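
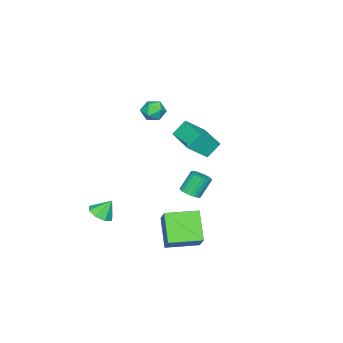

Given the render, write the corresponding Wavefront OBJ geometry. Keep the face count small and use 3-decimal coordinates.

v 0.838 0.261 -1.177
v 1.404 0.337 -0.887
v 0.767 0.675 0.266
v 0.202 0.599 -0.023
v 1.364 0.567 -0.976
v 0.727 0.905 0.177
v 1.243 0.75 -1.096
v 0.607 1.088 0.057
v 1.062 0.859 -1.229
v 0.425 1.197 -0.075
v 0.846 0.876 -1.353
v 0.209 1.214 -0.2
v 0.629 0.8 -1.45
v -0.008 1.138 -0.297
v 0.444 0.642 -1.506
v -0.193 0.98 -0.353
v 0.319 0.426 -1.512
v -0.318 0.764 -0.359
v 0.273 0.185 -1.466
v -0.364 0.523 -0.313
v 0.313 -0.045 -1.377
v -0.324 0.293 -0.224
v 0.433 -0.228 -1.257
v -0.203 0.11 -0.104
v 0.615 -0.337 -1.125
v -0.022 0.001 0.029
v 0.831 -0.354 -1
v 0.194 -0.016 0.153
v 1.048 -0.278 -0.903
v 0.411 0.06 0.25
v 1.233 -0.12 -0.847
v 0.596 0.218 0.306
v 1.358 0.096 -0.841
v 0.721 0.434 0.312
v -4.638 -1.995 0.349
v -3.595 -2.688 1.439
v -3.481 -0.327 0.305
v -2.439 -1.02 1.395
v -4.001 -2.46 -0.555
v -2.959 -3.153 0.535
v -2.845 -0.792 -0.599
v -1.802 -1.485 0.491
v -0.133 -2.188 4.132
v 0.36 -2.69 3.8
v -1.1 -2.93 3.82
v -0.607 -3.432 3.488
v -0.611 -3.345 4.261
v -0.013 -2.886 4.454
v -0.727 -2.734 3.166
v -0.129 -2.275 3.359
v -0.007 -3.028 3.203
v 0.064 -3.405 3.88
v -0.804 -2.215 3.74
v -0.733 -2.592 4.417
v 3.413 -3.894 -2.79
v 4.167 -3.74 -2.573
v 3.027 -3.386 -1.81
v 3.922 -3.288 -2.904
v 3.379 -3.19 -3.169
v 2.855 -3.505 -3.212
v 2.659 -4.048 -3.008
v 2.904 -4.501 -2.676
v 3.447 -4.598 -2.412
v 3.971 -4.283 -2.369
v 2.616 -0.292 -4.785
v 1.536 -1.2 -3.339
v 1.379 1.189 -4.78
v 0.299 0.282 -3.334
v 3.641 0.558 -3.486
v 2.561 -0.349 -2.04
v 2.404 2.04 -3.481
v 1.324 1.132 -2.035
f 2 1 5
f 2 5 3
f 3 5 6
f 3 6 4
f 5 1 7
f 5 7 6
f 6 7 8
f 6 8 4
f 7 1 9
f 7 9 8
f 8 9 10
f 8 10 4
f 9 1 11
f 9 11 10
f 10 11 12
f 10 12 4
f 11 1 13
f 11 13 12
f 12 13 14
f 12 14 4
f 13 1 15
f 13 15 14
f 14 15 16
f 14 16 4
f 15 1 17
f 15 17 16
f 16 17 18
f 16 18 4
f 17 1 19
f 17 19 18
f 18 19 20
f 18 20 4
f 19 1 21
f 19 21 20
f 20 21 22
f 20 22 4
f 21 1 23
f 21 23 22
f 22 23 24
f 22 24 4
f 23 1 25
f 23 25 24
f 24 25 26
f 24 26 4
f 25 1 27
f 25 27 26
f 26 27 28
f 26 28 4
f 27 1 29
f 27 29 28
f 28 29 30
f 28 30 4
f 29 1 31
f 29 31 30
f 30 31 32
f 30 32 4
f 31 1 33
f 31 33 32
f 32 33 34
f 32 34 4
f 33 1 2
f 33 2 34
f 34 2 3
f 34 3 4
f 36 38 35
f 39 36 35
f 35 38 37
f 37 39 35
f 36 42 38
f 40 36 39
f 40 42 36
f 38 42 37
f 41 39 37
f 37 42 41
f 41 40 39
f 42 40 41
f 43 54 48
f 43 48 44
f 43 44 50
f 43 50 53
f 43 53 54
f 44 48 52
f 48 54 47
f 54 53 45
f 53 50 49
f 50 44 51
f 46 52 47
f 46 47 45
f 46 45 49
f 46 49 51
f 46 51 52
f 47 52 48
f 45 47 54
f 49 45 53
f 51 49 50
f 52 51 44
f 56 55 58
f 56 58 57
f 58 55 59
f 58 59 57
f 59 55 60
f 59 60 57
f 60 55 61
f 60 61 57
f 61 55 62
f 61 62 57
f 62 55 63
f 62 63 57
f 63 55 64
f 63 64 57
f 64 55 56
f 64 56 57
f 66 68 65
f 69 66 65
f 65 68 67
f 67 69 65
f 66 72 68
f 70 66 69
f 70 72 66
f 68 72 67
f 71 69 67
f 67 72 71
f 71 70 69
f 72 70 71



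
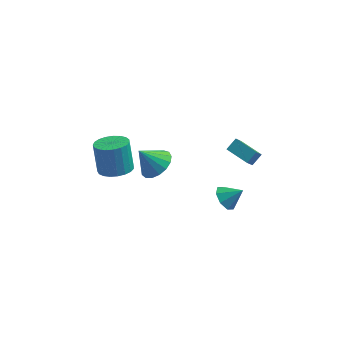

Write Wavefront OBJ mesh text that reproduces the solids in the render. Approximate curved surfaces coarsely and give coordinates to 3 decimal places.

v -1.712 1.967 -4.432
v -0.897 1.702 -3.843
v -2.648 1.853 -3.188
v -0.912 2.198 -3.809
v -1.111 2.642 -3.918
v -1.447 2.93 -4.144
v -1.844 2.998 -4.437
v -2.211 2.83 -4.728
v -2.464 2.464 -4.951
v -2.544 1.984 -5.056
v -2.434 1.5 -5.017
v -2.159 1.123 -4.844
v -1.781 0.939 -4.577
v -1.388 0.991 -4.277
v -1.069 1.266 -4.012
v 2.244 0.504 -0.83
v 2.665 1.013 -0.361
v 2.454 1.35 -1.938
v 2.876 1.859 -1.469
v 3.404 -0.179 -1.131
v 3.826 0.33 -0.662
v 3.615 0.667 -2.239
v 4.036 1.176 -1.77
v 2.454 -1.497 -3.026
v 2.924 -1.872 -3.538
v 3.346 -1.403 -2.274
v 2.928 -1.272 -3.616
v 2.654 -0.804 -3.349
v 2.263 -0.742 -2.892
v 1.983 -1.122 -2.514
v 1.98 -1.721 -2.435
v 2.254 -2.189 -2.702
v 2.645 -2.252 -3.159
v -3.582 -0.019 -2.981
v -2.91 0.682 -3.112
v -3.225 1.299 -1.429
v -3.898 0.599 -1.299
v -3.25 0.865 -3.243
v -3.565 1.482 -1.56
v -3.647 0.896 -3.329
v -3.962 1.513 -1.646
v -4.033 0.768 -3.354
v -4.348 1.385 -1.671
v -4.341 0.504 -3.315
v -4.657 1.121 -1.632
v -4.518 0.15 -3.219
v -4.834 0.767 -1.536
v -4.533 -0.233 -3.081
v -4.849 0.384 -1.398
v -4.384 -0.579 -2.926
v -4.699 0.038 -1.243
v -4.096 -0.829 -2.781
v -4.411 -0.211 -1.098
v -3.719 -0.938 -2.67
v -4.035 -0.321 -0.987
v -3.319 -0.888 -2.613
v -3.634 -0.271 -0.93
v -2.964 -0.688 -2.62
v -3.279 -0.071 -0.937
v -2.716 -0.372 -2.69
v -3.031 0.245 -1.007
v -2.618 0.005 -2.809
v -2.933 0.622 -1.126
v -2.686 0.378 -2.959
v -3.002 0.995 -1.276
f 2 1 4
f 2 4 3
f 4 1 5
f 4 5 3
f 5 1 6
f 5 6 3
f 6 1 7
f 6 7 3
f 7 1 8
f 7 8 3
f 8 1 9
f 8 9 3
f 9 1 10
f 9 10 3
f 10 1 11
f 10 11 3
f 11 1 12
f 11 12 3
f 12 1 13
f 12 13 3
f 13 1 14
f 13 14 3
f 14 1 15
f 14 15 3
f 15 1 2
f 15 2 3
f 17 19 16
f 20 17 16
f 16 19 18
f 18 20 16
f 17 23 19
f 21 17 20
f 21 23 17
f 19 23 18
f 22 20 18
f 18 23 22
f 22 21 20
f 23 21 22
f 25 24 27
f 25 27 26
f 27 24 28
f 27 28 26
f 28 24 29
f 28 29 26
f 29 24 30
f 29 30 26
f 30 24 31
f 30 31 26
f 31 24 32
f 31 32 26
f 32 24 33
f 32 33 26
f 33 24 25
f 33 25 26
f 35 34 38
f 35 38 36
f 36 38 39
f 36 39 37
f 38 34 40
f 38 40 39
f 39 40 41
f 39 41 37
f 40 34 42
f 40 42 41
f 41 42 43
f 41 43 37
f 42 34 44
f 42 44 43
f 43 44 45
f 43 45 37
f 44 34 46
f 44 46 45
f 45 46 47
f 45 47 37
f 46 34 48
f 46 48 47
f 47 48 49
f 47 49 37
f 48 34 50
f 48 50 49
f 49 50 51
f 49 51 37
f 50 34 52
f 50 52 51
f 51 52 53
f 51 53 37
f 52 34 54
f 52 54 53
f 53 54 55
f 53 55 37
f 54 34 56
f 54 56 55
f 55 56 57
f 55 57 37
f 56 34 58
f 56 58 57
f 57 58 59
f 57 59 37
f 58 34 60
f 58 60 59
f 59 60 61
f 59 61 37
f 60 34 62
f 60 62 61
f 61 62 63
f 61 63 37
f 62 34 64
f 62 64 63
f 63 64 65
f 63 65 37
f 64 34 35
f 64 35 65
f 65 35 36
f 65 36 37



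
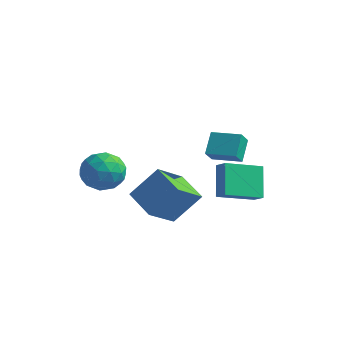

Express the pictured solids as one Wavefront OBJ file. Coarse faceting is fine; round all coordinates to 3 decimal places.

v -4.326 0.013 0.45
v -3.885 0.732 1.288
v -2.555 -0.632 0.072
v -2.114 0.087 0.91
v -2.785 -0.843 1.218
v -3.88 -0.445 1.452
v -2.56 0.545 -0.092
v -3.655 0.943 0.142
v -2.794 1.061 0.952
v -2.933 0.202 1.762
v -3.507 -0.102 -0.402
v -3.646 -0.961 0.408
v -4.261 0.429 0.902
v -2.179 -0.329 0.458
v -2.573 -0.876 0.639
v -2.315 -0.453 1.131
v -4.258 -0.263 0.999
v -3.999 0.16 1.491
v -3.353 -0.766 1.45
v -2.441 -0.06 -0.131
v -2.182 0.363 0.361
v -4.125 0.553 0.229
v -3.867 0.976 0.721
v -3.087 0.866 -0.09
v -3.361 1.045 1.197
v -2.32 0.666 0.975
v -2.582 0.935 0.386
v -3.225 1.169 0.524
v -3.443 0.54 1.673
v -2.402 0.161 1.451
v -2.796 -0.386 1.633
v -3.44 -0.151 1.77
v -2.801 0.734 1.476
v -4.038 -0.061 -0.091
v -2.997 -0.44 -0.313
v -3 0.251 -0.41
v -3.644 0.486 -0.273
v -4.12 -0.566 0.385
v -3.079 -0.945 0.163
v -3.215 -1.069 0.836
v -3.858 -0.835 0.974
v -3.639 -0.634 -0.116
v -0.02 -0.454 -0.895
v -1.618 0.057 -0.3
v 0.09 1.198 -2.017
v -1.508 1.709 -1.422
v 0.868 0.531 0.642
v -0.73 1.042 1.237
v 0.978 2.183 -0.48
v -0.62 2.694 0.115
v 0.841 3.393 1.063
v 1.523 3.186 1.508
v 1.758 5.111 0.456
v 2.44 4.905 0.902
v 1.54 2.495 -0.422
v 2.222 2.289 0.024
v 2.457 4.214 -1.028
v 3.139 4.007 -0.583
v 1.891 1.707 2.466
v 2.042 1.022 3.136
v 1.556 2.554 3.407
v 1.707 1.869 4.077
v 3.293 2.131 2.583
v 3.444 1.446 3.253
v 2.958 2.978 3.524
v 3.109 2.293 4.194
f 1 38 17
f 38 12 41
f 17 41 6
f 38 41 17
f 1 17 13
f 17 6 18
f 13 18 2
f 17 18 13
f 1 13 22
f 13 2 23
f 22 23 8
f 13 23 22
f 1 22 34
f 22 8 37
f 34 37 11
f 22 37 34
f 1 34 38
f 34 11 42
f 38 42 12
f 34 42 38
f 2 18 29
f 18 6 32
f 29 32 10
f 18 32 29
f 6 41 19
f 41 12 40
f 19 40 5
f 41 40 19
f 12 42 39
f 42 11 35
f 39 35 3
f 42 35 39
f 11 37 36
f 37 8 24
f 36 24 7
f 37 24 36
f 8 23 28
f 23 2 25
f 28 25 9
f 23 25 28
f 4 30 16
f 30 10 31
f 16 31 5
f 30 31 16
f 4 16 14
f 16 5 15
f 14 15 3
f 16 15 14
f 4 14 21
f 14 3 20
f 21 20 7
f 14 20 21
f 4 21 26
f 21 7 27
f 26 27 9
f 21 27 26
f 4 26 30
f 26 9 33
f 30 33 10
f 26 33 30
f 5 31 19
f 31 10 32
f 19 32 6
f 31 32 19
f 3 15 39
f 15 5 40
f 39 40 12
f 15 40 39
f 7 20 36
f 20 3 35
f 36 35 11
f 20 35 36
f 9 27 28
f 27 7 24
f 28 24 8
f 27 24 28
f 10 33 29
f 33 9 25
f 29 25 2
f 33 25 29
f 44 46 43
f 47 44 43
f 43 46 45
f 45 47 43
f 44 50 46
f 48 44 47
f 48 50 44
f 46 50 45
f 49 47 45
f 45 50 49
f 49 48 47
f 50 48 49
f 52 54 51
f 55 52 51
f 51 54 53
f 53 55 51
f 52 58 54
f 56 52 55
f 56 58 52
f 54 58 53
f 57 55 53
f 53 58 57
f 57 56 55
f 58 56 57
f 60 62 59
f 63 60 59
f 59 62 61
f 61 63 59
f 60 66 62
f 64 60 63
f 64 66 60
f 62 66 61
f 65 63 61
f 61 66 65
f 65 64 63
f 66 64 65



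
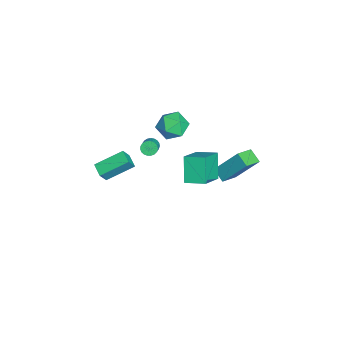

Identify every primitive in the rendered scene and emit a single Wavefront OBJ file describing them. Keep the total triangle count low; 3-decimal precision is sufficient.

v -1.892 -4.277 -1.96
v -1.484 -4.626 -1.104
v -2.332 -2.6 -1.068
v -1.924 -2.948 -0.212
v -1.076 -3.932 -2.208
v -0.668 -4.28 -1.352
v -1.516 -2.254 -1.316
v -1.108 -2.603 -0.46
v -1.604 -1.3 0.648
v -1.31 -1.178 0.249
v -0.422 -1.277 0.874
v -0.716 -1.4 1.272
v -1.349 -0.988 0.335
v -0.461 -1.087 0.959
v -1.432 -0.852 0.475
v -0.544 -0.952 1.099
v -1.545 -0.794 0.645
v -0.657 -0.893 1.269
v -1.668 -0.823 0.815
v -0.78 -0.922 1.439
v -1.78 -0.935 0.956
v -0.892 -1.034 1.581
v -1.862 -1.109 1.044
v -0.974 -1.209 1.669
v -1.898 -1.317 1.064
v -1.01 -1.417 1.688
v -1.884 -1.522 1.011
v -0.996 -1.622 1.636
v -1.822 -1.689 0.896
v -0.934 -1.788 1.52
v -1.722 -1.788 0.738
v -0.834 -1.888 1.362
v -1.601 -1.803 0.564
v -0.713 -1.903 1.188
v -1.481 -1.731 0.405
v -0.593 -1.831 1.029
v -1.382 -1.585 0.287
v -0.494 -1.684 0.912
v -1.322 -1.389 0.232
v -0.434 -1.489 0.857
v 0.87 1.305 2.544
v 2.409 0.582 3.688
v 1.218 2.493 2.827
v 2.757 1.77 3.971
v 1.903 1.33 1.169
v 3.442 0.607 2.313
v 2.251 2.518 1.452
v 3.79 1.795 2.596
v -0.783 3.115 -0.4
v -0.555 4.447 1.336
v -0.086 3.602 -0.866
v 0.142 4.935 0.87
v 0.098 2.325 0.09
v 0.326 3.658 1.826
v 0.795 2.813 -0.376
v 1.023 4.145 1.36
v -1.623 0.44 1.684
v -0.818 0.491 2.358
v -2.442 -0.611 2.742
v -1.637 -0.56 3.416
v -2.246 0.282 3.26
v -1.74 0.932 2.606
v -1.52 -1.052 2.494
v -1.014 -0.402 1.84
v -0.754 -0.431 2.859
v -1.203 0.394 3.332
v -2.057 -0.514 1.768
v -2.506 0.311 2.241
f 2 4 1
f 5 2 1
f 1 4 3
f 3 5 1
f 2 8 4
f 6 2 5
f 6 8 2
f 4 8 3
f 7 5 3
f 3 8 7
f 7 6 5
f 8 6 7
f 10 9 13
f 10 13 11
f 11 13 14
f 11 14 12
f 13 9 15
f 13 15 14
f 14 15 16
f 14 16 12
f 15 9 17
f 15 17 16
f 16 17 18
f 16 18 12
f 17 9 19
f 17 19 18
f 18 19 20
f 18 20 12
f 19 9 21
f 19 21 20
f 20 21 22
f 20 22 12
f 21 9 23
f 21 23 22
f 22 23 24
f 22 24 12
f 23 9 25
f 23 25 24
f 24 25 26
f 24 26 12
f 25 9 27
f 25 27 26
f 26 27 28
f 26 28 12
f 27 9 29
f 27 29 28
f 28 29 30
f 28 30 12
f 29 9 31
f 29 31 30
f 30 31 32
f 30 32 12
f 31 9 33
f 31 33 32
f 32 33 34
f 32 34 12
f 33 9 35
f 33 35 34
f 34 35 36
f 34 36 12
f 35 9 37
f 35 37 36
f 36 37 38
f 36 38 12
f 37 9 39
f 37 39 38
f 38 39 40
f 38 40 12
f 39 9 10
f 39 10 40
f 40 10 11
f 40 11 12
f 42 44 41
f 45 42 41
f 41 44 43
f 43 45 41
f 42 48 44
f 46 42 45
f 46 48 42
f 44 48 43
f 47 45 43
f 43 48 47
f 47 46 45
f 48 46 47
f 50 52 49
f 53 50 49
f 49 52 51
f 51 53 49
f 50 56 52
f 54 50 53
f 54 56 50
f 52 56 51
f 55 53 51
f 51 56 55
f 55 54 53
f 56 54 55
f 57 68 62
f 57 62 58
f 57 58 64
f 57 64 67
f 57 67 68
f 58 62 66
f 62 68 61
f 68 67 59
f 67 64 63
f 64 58 65
f 60 66 61
f 60 61 59
f 60 59 63
f 60 63 65
f 60 65 66
f 61 66 62
f 59 61 68
f 63 59 67
f 65 63 64
f 66 65 58



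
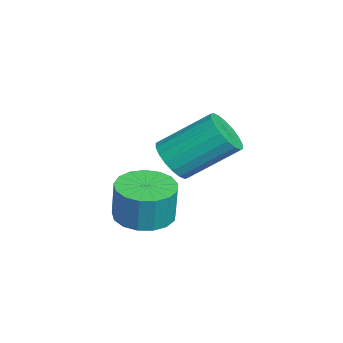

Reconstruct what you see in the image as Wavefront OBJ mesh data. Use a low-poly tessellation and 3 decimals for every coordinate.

v 1.9 0.135 -2.515
v 2.695 0.825 -2.633
v 2.856 0.896 -1.144
v 2.06 0.205 -1.025
v 2.283 1.119 -2.603
v 2.443 1.19 -1.113
v 1.782 1.188 -2.552
v 1.943 1.258 -1.062
v 1.309 1.015 -2.493
v 1.47 1.085 -1.003
v 0.971 0.64 -2.438
v 1.132 0.711 -0.949
v 0.846 0.15 -2.402
v 1.007 0.22 -0.912
v 0.962 -0.344 -2.391
v 1.123 -0.273 -0.901
v 1.293 -0.728 -2.409
v 1.454 -0.658 -0.919
v 1.763 -0.914 -2.451
v 1.924 -0.844 -0.961
v 2.264 -0.86 -2.507
v 2.425 -0.79 -1.018
v 2.682 -0.579 -2.566
v 2.843 -0.508 -1.076
v 2.92 -0.133 -2.612
v 3.081 -0.063 -1.123
v 2.925 0.373 -2.637
v 3.086 0.444 -1.147
v 3.154 0.974 0.785
v 3.964 1.149 0.518
v 4.015 2.881 1.808
v 3.206 2.706 2.075
v 3.745 1.345 0.264
v 3.797 3.076 1.555
v 3.41 1.467 0.114
v 3.461 3.198 1.405
v 3.024 1.491 0.097
v 3.075 3.222 1.388
v 2.664 1.413 0.216
v 2.715 3.144 1.506
v 2.401 1.248 0.447
v 2.452 2.98 1.738
v 2.287 1.029 0.746
v 2.338 2.76 2.036
v 2.345 0.799 1.052
v 2.396 2.531 2.342
v 2.563 0.604 1.305
v 2.615 2.335 2.596
v 2.899 0.482 1.455
v 2.95 2.213 2.746
v 3.285 0.458 1.472
v 3.336 2.189 2.763
v 3.645 0.536 1.354
v 3.696 2.267 2.644
v 3.908 0.7 1.122
v 3.959 2.432 2.413
v 4.022 0.92 0.824
v 4.073 2.651 2.114
f 2 1 5
f 2 5 3
f 3 5 6
f 3 6 4
f 5 1 7
f 5 7 6
f 6 7 8
f 6 8 4
f 7 1 9
f 7 9 8
f 8 9 10
f 8 10 4
f 9 1 11
f 9 11 10
f 10 11 12
f 10 12 4
f 11 1 13
f 11 13 12
f 12 13 14
f 12 14 4
f 13 1 15
f 13 15 14
f 14 15 16
f 14 16 4
f 15 1 17
f 15 17 16
f 16 17 18
f 16 18 4
f 17 1 19
f 17 19 18
f 18 19 20
f 18 20 4
f 19 1 21
f 19 21 20
f 20 21 22
f 20 22 4
f 21 1 23
f 21 23 22
f 22 23 24
f 22 24 4
f 23 1 25
f 23 25 24
f 24 25 26
f 24 26 4
f 25 1 27
f 25 27 26
f 26 27 28
f 26 28 4
f 27 1 2
f 27 2 28
f 28 2 3
f 28 3 4
f 30 29 33
f 30 33 31
f 31 33 34
f 31 34 32
f 33 29 35
f 33 35 34
f 34 35 36
f 34 36 32
f 35 29 37
f 35 37 36
f 36 37 38
f 36 38 32
f 37 29 39
f 37 39 38
f 38 39 40
f 38 40 32
f 39 29 41
f 39 41 40
f 40 41 42
f 40 42 32
f 41 29 43
f 41 43 42
f 42 43 44
f 42 44 32
f 43 29 45
f 43 45 44
f 44 45 46
f 44 46 32
f 45 29 47
f 45 47 46
f 46 47 48
f 46 48 32
f 47 29 49
f 47 49 48
f 48 49 50
f 48 50 32
f 49 29 51
f 49 51 50
f 50 51 52
f 50 52 32
f 51 29 53
f 51 53 52
f 52 53 54
f 52 54 32
f 53 29 55
f 53 55 54
f 54 55 56
f 54 56 32
f 55 29 57
f 55 57 56
f 56 57 58
f 56 58 32
f 57 29 30
f 57 30 58
f 58 30 31
f 58 31 32



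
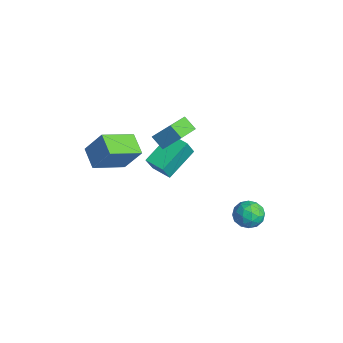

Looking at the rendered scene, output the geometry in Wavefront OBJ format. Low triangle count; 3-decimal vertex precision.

v -0.535 -4.966 0.64
v 0.147 -4.215 2.126
v -0.873 -3.022 -0.188
v -0.19 -2.271 1.299
v 0.75 -4.989 0.061
v 1.433 -4.238 1.548
v 0.413 -3.045 -0.766
v 1.095 -2.294 0.72
v 4.182 3.609 -3.943
v 4.637 2.937 -4.429
v 3.283 2.543 -3.311
v 3.738 1.871 -3.797
v 4.18 2.332 -3.099
v 4.736 2.991 -3.489
v 3.184 2.489 -4.251
v 3.74 3.148 -4.641
v 4.021 2.245 -4.619
v 4.637 2.148 -3.907
v 3.283 3.332 -3.833
v 3.899 3.235 -3.121
v 4.488 3.367 -4.242
v 3.432 2.113 -3.498
v 3.692 2.384 -3.088
v 3.959 1.989 -3.374
v 4.546 3.399 -3.689
v 4.814 3.003 -3.975
v 4.546 2.648 -3.193
v 3.106 2.477 -3.765
v 3.374 2.081 -4.051
v 3.961 3.491 -4.366
v 4.228 3.096 -4.652
v 3.374 2.832 -4.547
v 4.394 2.565 -4.639
v 3.866 1.938 -4.267
v 3.54 2.301 -4.534
v 3.866 2.689 -4.764
v 4.756 2.508 -4.22
v 4.228 1.881 -3.849
v 4.487 2.152 -3.438
v 4.814 2.539 -3.668
v 4.393 2.101 -4.332
v 3.692 3.599 -3.891
v 3.164 2.972 -3.52
v 3.106 2.941 -4.072
v 3.433 3.328 -4.302
v 4.054 3.542 -3.473
v 3.526 2.915 -3.101
v 4.054 2.791 -2.976
v 4.38 3.179 -3.206
v 3.527 3.379 -3.408
v 1.129 -1.707 -0.712
v 0.38 -0.003 0.366
v 2.22 -1.151 -0.832
v 1.471 0.553 0.245
v 1.549 -2.273 0.475
v 0.8 -0.569 1.552
v 2.64 -1.717 0.354
v 1.891 -0.013 1.432
v 2.447 -2.252 3.123
v 3.011 -1.435 4.221
v 1.456 -1.034 2.725
v 2.02 -0.217 3.822
v 3.12 -1.903 2.518
v 3.684 -1.086 3.615
v 2.129 -0.685 2.119
v 2.693 0.132 3.217
f 2 4 1
f 5 2 1
f 1 4 3
f 3 5 1
f 2 8 4
f 6 2 5
f 6 8 2
f 4 8 3
f 7 5 3
f 3 8 7
f 7 6 5
f 8 6 7
f 9 46 25
f 46 20 49
f 25 49 14
f 46 49 25
f 9 25 21
f 25 14 26
f 21 26 10
f 25 26 21
f 9 21 30
f 21 10 31
f 30 31 16
f 21 31 30
f 9 30 42
f 30 16 45
f 42 45 19
f 30 45 42
f 9 42 46
f 42 19 50
f 46 50 20
f 42 50 46
f 10 26 37
f 26 14 40
f 37 40 18
f 26 40 37
f 14 49 27
f 49 20 48
f 27 48 13
f 49 48 27
f 20 50 47
f 50 19 43
f 47 43 11
f 50 43 47
f 19 45 44
f 45 16 32
f 44 32 15
f 45 32 44
f 16 31 36
f 31 10 33
f 36 33 17
f 31 33 36
f 12 38 24
f 38 18 39
f 24 39 13
f 38 39 24
f 12 24 22
f 24 13 23
f 22 23 11
f 24 23 22
f 12 22 29
f 22 11 28
f 29 28 15
f 22 28 29
f 12 29 34
f 29 15 35
f 34 35 17
f 29 35 34
f 12 34 38
f 34 17 41
f 38 41 18
f 34 41 38
f 13 39 27
f 39 18 40
f 27 40 14
f 39 40 27
f 11 23 47
f 23 13 48
f 47 48 20
f 23 48 47
f 15 28 44
f 28 11 43
f 44 43 19
f 28 43 44
f 17 35 36
f 35 15 32
f 36 32 16
f 35 32 36
f 18 41 37
f 41 17 33
f 37 33 10
f 41 33 37
f 52 54 51
f 55 52 51
f 51 54 53
f 53 55 51
f 52 58 54
f 56 52 55
f 56 58 52
f 54 58 53
f 57 55 53
f 53 58 57
f 57 56 55
f 58 56 57
f 60 62 59
f 63 60 59
f 59 62 61
f 61 63 59
f 60 66 62
f 64 60 63
f 64 66 60
f 62 66 61
f 65 63 61
f 61 66 65
f 65 64 63
f 66 64 65



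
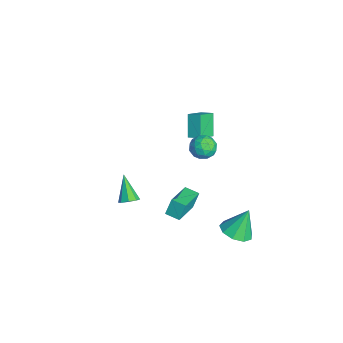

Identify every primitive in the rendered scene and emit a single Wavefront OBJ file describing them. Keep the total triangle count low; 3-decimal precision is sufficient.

v 2.656 -1.258 -1.403
v 2.438 -0.849 -0.362
v 0.974 -0.139 -2.195
v 0.756 0.27 -1.153
v 3.204 -0.55 -1.567
v 2.986 -0.141 -0.525
v 1.522 0.569 -2.358
v 1.304 0.978 -1.317
v 2.026 3.026 -4.727
v 2.682 3.797 -5.004
v 1.814 3.814 -3.033
v 2.008 3.976 -5.172
v 1.341 3.711 -5.132
v 0.996 3.125 -4.902
v 1.132 2.492 -4.59
v 1.687 2.109 -4.342
v 2.401 2.155 -4.274
v 2.939 2.608 -4.418
v 3.05 3.257 -4.706
v -4.834 2.332 0.188
v -4.032 1.376 0.967
v -4.344 2.977 0.476
v -3.542 2.022 1.254
v -3.838 2.138 -1.074
v -3.036 1.183 -0.296
v -3.348 2.784 -0.787
v -2.546 1.828 -0.008
v 1.59 1.776 3.646
v 2.273 1.616 4.111
v 1.527 0.464 3.289
v 2.21 0.304 3.754
v 1.485 0.507 4.128
v 1.523 1.318 4.349
v 2.277 0.762 3.051
v 2.315 1.573 3.272
v 2.697 0.99 3.743
v 2.208 0.832 4.409
v 1.592 1.248 2.991
v 1.103 1.09 3.657
v 1.937 1.811 3.91
v 1.863 0.269 3.49
v 1.437 0.388 3.71
v 1.838 0.294 3.983
v 1.496 1.636 4.05
v 1.898 1.542 4.323
v 1.434 0.89 4.333
v 1.902 0.538 3.077
v 2.304 0.444 3.35
v 1.962 1.786 3.417
v 2.363 1.692 3.69
v 2.366 1.19 3.067
v 2.588 1.349 3.967
v 2.551 0.578 3.757
v 2.59 0.847 3.344
v 2.613 1.324 3.474
v 2.3 1.257 4.358
v 2.263 0.486 4.148
v 1.837 0.605 4.368
v 1.86 1.081 4.498
v 2.55 0.889 4.142
v 1.537 1.594 3.252
v 1.5 0.823 3.042
v 1.94 0.999 2.902
v 1.963 1.475 3.032
v 1.249 1.502 3.643
v 1.212 0.731 3.433
v 1.187 0.756 3.926
v 1.21 1.233 4.056
v 1.25 1.191 3.258
v 3.529 -3.439 1.21
v 3.969 -3.534 1.623
v 2.331 -3.521 2.47
v 3.874 -3.08 1.562
v 3.578 -2.837 1.296
v 3.253 -2.947 0.979
v 3.089 -3.345 0.798
v 3.184 -3.798 0.859
v 3.48 -4.041 1.125
v 3.805 -3.932 1.441
f 2 4 1
f 5 2 1
f 1 4 3
f 3 5 1
f 2 8 4
f 6 2 5
f 6 8 2
f 4 8 3
f 7 5 3
f 3 8 7
f 7 6 5
f 8 6 7
f 10 9 12
f 10 12 11
f 12 9 13
f 12 13 11
f 13 9 14
f 13 14 11
f 14 9 15
f 14 15 11
f 15 9 16
f 15 16 11
f 16 9 17
f 16 17 11
f 17 9 18
f 17 18 11
f 18 9 19
f 18 19 11
f 19 9 10
f 19 10 11
f 21 23 20
f 24 21 20
f 20 23 22
f 22 24 20
f 21 27 23
f 25 21 24
f 25 27 21
f 23 27 22
f 26 24 22
f 22 27 26
f 26 25 24
f 27 25 26
f 28 65 44
f 65 39 68
f 44 68 33
f 65 68 44
f 28 44 40
f 44 33 45
f 40 45 29
f 44 45 40
f 28 40 49
f 40 29 50
f 49 50 35
f 40 50 49
f 28 49 61
f 49 35 64
f 61 64 38
f 49 64 61
f 28 61 65
f 61 38 69
f 65 69 39
f 61 69 65
f 29 45 56
f 45 33 59
f 56 59 37
f 45 59 56
f 33 68 46
f 68 39 67
f 46 67 32
f 68 67 46
f 39 69 66
f 69 38 62
f 66 62 30
f 69 62 66
f 38 64 63
f 64 35 51
f 63 51 34
f 64 51 63
f 35 50 55
f 50 29 52
f 55 52 36
f 50 52 55
f 31 57 43
f 57 37 58
f 43 58 32
f 57 58 43
f 31 43 41
f 43 32 42
f 41 42 30
f 43 42 41
f 31 41 48
f 41 30 47
f 48 47 34
f 41 47 48
f 31 48 53
f 48 34 54
f 53 54 36
f 48 54 53
f 31 53 57
f 53 36 60
f 57 60 37
f 53 60 57
f 32 58 46
f 58 37 59
f 46 59 33
f 58 59 46
f 30 42 66
f 42 32 67
f 66 67 39
f 42 67 66
f 34 47 63
f 47 30 62
f 63 62 38
f 47 62 63
f 36 54 55
f 54 34 51
f 55 51 35
f 54 51 55
f 37 60 56
f 60 36 52
f 56 52 29
f 60 52 56
f 71 70 73
f 71 73 72
f 73 70 74
f 73 74 72
f 74 70 75
f 74 75 72
f 75 70 76
f 75 76 72
f 76 70 77
f 76 77 72
f 77 70 78
f 77 78 72
f 78 70 79
f 78 79 72
f 79 70 71
f 79 71 72



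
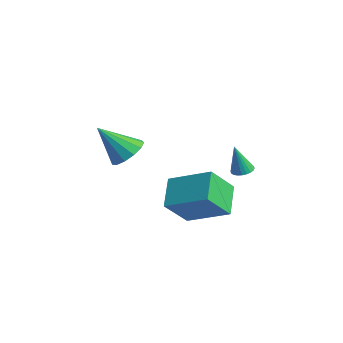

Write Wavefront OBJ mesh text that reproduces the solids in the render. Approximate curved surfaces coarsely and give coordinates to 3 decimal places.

v 3.896 1.158 1.669
v 4.189 1.557 1.792
v 3.784 0.802 3.091
v 4.008 1.639 1.799
v 3.81 1.647 1.785
v 3.625 1.581 1.754
v 3.481 1.451 1.71
v 3.4 1.276 1.659
v 3.395 1.083 1.611
v 3.466 0.902 1.571
v 3.603 0.759 1.546
v 3.785 0.678 1.54
v 3.983 0.669 1.553
v 4.168 0.735 1.585
v 4.312 0.865 1.629
v 4.392 1.04 1.679
v 4.397 1.233 1.728
v 4.326 1.415 1.767
v 2.856 -2.011 -0.086
v 1.791 -1.17 0.799
v 2.725 -0.806 -1.389
v 1.659 0.035 -0.505
v 4.461 -0.895 0.785
v 3.395 -0.054 1.669
v 4.329 0.31 -0.519
v 3.264 1.151 0.366
v -1.826 -1.057 0.703
v -1.081 -1.629 0.669
v -2.594 -2.143 2.197
v -0.959 -1.244 1.012
v -1.112 -0.8 1.257
v -1.491 -0.437 1.326
v -1.978 -0.271 1.197
v -2.416 -0.354 0.912
v -2.667 -0.661 0.56
v -2.651 -1.092 0.254
v -2.374 -1.513 0.09
v -1.922 -1.788 0.121
v -1.441 -1.832 0.337
f 2 1 4
f 2 4 3
f 4 1 5
f 4 5 3
f 5 1 6
f 5 6 3
f 6 1 7
f 6 7 3
f 7 1 8
f 7 8 3
f 8 1 9
f 8 9 3
f 9 1 10
f 9 10 3
f 10 1 11
f 10 11 3
f 11 1 12
f 11 12 3
f 12 1 13
f 12 13 3
f 13 1 14
f 13 14 3
f 14 1 15
f 14 15 3
f 15 1 16
f 15 16 3
f 16 1 17
f 16 17 3
f 17 1 18
f 17 18 3
f 18 1 2
f 18 2 3
f 20 22 19
f 23 20 19
f 19 22 21
f 21 23 19
f 20 26 22
f 24 20 23
f 24 26 20
f 22 26 21
f 25 23 21
f 21 26 25
f 25 24 23
f 26 24 25
f 28 27 30
f 28 30 29
f 30 27 31
f 30 31 29
f 31 27 32
f 31 32 29
f 32 27 33
f 32 33 29
f 33 27 34
f 33 34 29
f 34 27 35
f 34 35 29
f 35 27 36
f 35 36 29
f 36 27 37
f 36 37 29
f 37 27 38
f 37 38 29
f 38 27 39
f 38 39 29
f 39 27 28
f 39 28 29



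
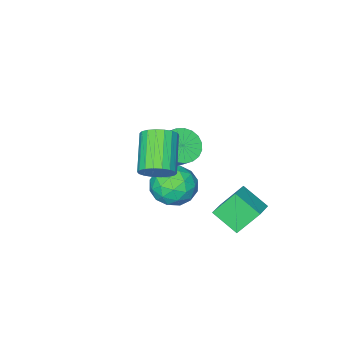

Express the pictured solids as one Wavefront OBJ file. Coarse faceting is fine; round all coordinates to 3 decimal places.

v 0.146 -3.629 -1.455
v 1.109 -3.414 -1.751
v 1.197 -2.176 -0.56
v 0.234 -2.391 -0.265
v 0.878 -3.155 -2.003
v 0.967 -1.917 -0.812
v 0.521 -2.978 -2.16
v 0.61 -1.74 -0.969
v 0.099 -2.914 -2.195
v 0.188 -1.676 -1.004
v -0.315 -2.973 -2.103
v -0.226 -1.735 -0.912
v -0.649 -3.146 -1.898
v -0.56 -1.908 -0.707
v -0.846 -3.402 -1.617
v -0.757 -2.164 -0.426
v -0.871 -3.698 -1.308
v -0.783 -2.46 -0.117
v -0.721 -3.981 -1.025
v -0.632 -2.743 0.166
v -0.421 -4.204 -0.816
v -0.332 -2.966 0.375
v -0.022 -4.327 -0.717
v 0.066 -3.089 0.474
v 0.405 -4.33 -0.746
v 0.493 -3.092 0.444
v 0.787 -4.211 -0.898
v 0.876 -2.973 0.293
v 1.059 -3.992 -1.146
v 1.147 -2.754 0.044
v 1.172 -3.71 -1.448
v 1.261 -2.472 -0.257
v 1.458 -0.626 -1.939
v 2.277 -1.51 -1.643
v 0.323 -1.99 -2.877
v 1.142 -2.874 -2.581
v 0.452 -2.346 -1.695
v 1.154 -1.502 -1.116
v 1.446 -1.998 -3.404
v 2.148 -1.154 -2.825
v 2.269 -2.358 -2.549
v 1.655 -2.573 -1.492
v 0.945 -0.927 -3.028
v 0.331 -1.142 -1.971
v 1.967 -0.948 -1.709
v 0.633 -2.552 -2.811
v 0.228 -2.241 -2.291
v 0.709 -2.761 -2.117
v 1.307 -0.943 -1.399
v 1.788 -1.463 -1.225
v 0.716 -1.955 -1.255
v 0.812 -2.037 -3.295
v 1.293 -2.557 -3.121
v 1.891 -0.739 -2.403
v 2.372 -1.259 -2.229
v 1.884 -1.545 -3.265
v 2.444 -1.966 -2.067
v 1.777 -2.768 -2.618
v 1.956 -2.253 -3.102
v 2.368 -1.757 -2.761
v 2.083 -2.092 -1.446
v 1.416 -2.895 -1.997
v 1.01 -2.584 -1.477
v 1.423 -2.088 -1.136
v 2.078 -2.591 -1.978
v 1.184 -0.605 -2.523
v 0.517 -1.408 -3.074
v 1.177 -1.412 -3.384
v 1.59 -0.916 -3.043
v 0.823 -0.732 -1.902
v 0.156 -1.534 -2.453
v 0.232 -1.743 -1.759
v 0.644 -1.247 -1.418
v 0.522 -0.909 -2.542
v 0.234 0.424 -2.814
v -0.696 0.961 -1.575
v -0.185 1.702 -3.681
v -1.114 2.239 -2.442
v 1.374 1.161 -2.278
v 0.445 1.698 -1.039
v 0.956 2.439 -3.145
v 0.026 2.976 -1.906
v 4.435 0.957 2.096
v 5.116 0.402 2.152
v 3.925 -0.932 3.4
v 3.245 -0.377 3.344
v 5.171 0.639 2.459
v 3.981 -0.694 3.707
v 5.081 0.939 2.694
v 3.891 -0.394 3.941
v 4.863 1.243 2.81
v 3.672 -0.091 4.058
v 4.56 1.49 2.785
v 3.369 0.156 4.033
v 4.232 1.631 2.624
v 3.042 0.298 3.871
v 3.945 1.639 2.358
v 2.754 0.306 3.605
v 3.755 1.512 2.04
v 2.564 0.178 3.288
v 3.699 1.274 1.733
v 2.509 -0.059 2.981
v 3.789 0.974 1.499
v 2.599 -0.359 2.746
v 4.008 0.671 1.382
v 2.817 -0.663 2.63
v 4.311 0.424 1.407
v 3.12 -0.91 2.655
v 4.638 0.282 1.569
v 3.448 -1.051 2.816
v 4.926 0.274 1.835
v 3.735 -1.059 3.082
f 2 1 5
f 2 5 3
f 3 5 6
f 3 6 4
f 5 1 7
f 5 7 6
f 6 7 8
f 6 8 4
f 7 1 9
f 7 9 8
f 8 9 10
f 8 10 4
f 9 1 11
f 9 11 10
f 10 11 12
f 10 12 4
f 11 1 13
f 11 13 12
f 12 13 14
f 12 14 4
f 13 1 15
f 13 15 14
f 14 15 16
f 14 16 4
f 15 1 17
f 15 17 16
f 16 17 18
f 16 18 4
f 17 1 19
f 17 19 18
f 18 19 20
f 18 20 4
f 19 1 21
f 19 21 20
f 20 21 22
f 20 22 4
f 21 1 23
f 21 23 22
f 22 23 24
f 22 24 4
f 23 1 25
f 23 25 24
f 24 25 26
f 24 26 4
f 25 1 27
f 25 27 26
f 26 27 28
f 26 28 4
f 27 1 29
f 27 29 28
f 28 29 30
f 28 30 4
f 29 1 31
f 29 31 30
f 30 31 32
f 30 32 4
f 31 1 2
f 31 2 32
f 32 2 3
f 32 3 4
f 33 70 49
f 70 44 73
f 49 73 38
f 70 73 49
f 33 49 45
f 49 38 50
f 45 50 34
f 49 50 45
f 33 45 54
f 45 34 55
f 54 55 40
f 45 55 54
f 33 54 66
f 54 40 69
f 66 69 43
f 54 69 66
f 33 66 70
f 66 43 74
f 70 74 44
f 66 74 70
f 34 50 61
f 50 38 64
f 61 64 42
f 50 64 61
f 38 73 51
f 73 44 72
f 51 72 37
f 73 72 51
f 44 74 71
f 74 43 67
f 71 67 35
f 74 67 71
f 43 69 68
f 69 40 56
f 68 56 39
f 69 56 68
f 40 55 60
f 55 34 57
f 60 57 41
f 55 57 60
f 36 62 48
f 62 42 63
f 48 63 37
f 62 63 48
f 36 48 46
f 48 37 47
f 46 47 35
f 48 47 46
f 36 46 53
f 46 35 52
f 53 52 39
f 46 52 53
f 36 53 58
f 53 39 59
f 58 59 41
f 53 59 58
f 36 58 62
f 58 41 65
f 62 65 42
f 58 65 62
f 37 63 51
f 63 42 64
f 51 64 38
f 63 64 51
f 35 47 71
f 47 37 72
f 71 72 44
f 47 72 71
f 39 52 68
f 52 35 67
f 68 67 43
f 52 67 68
f 41 59 60
f 59 39 56
f 60 56 40
f 59 56 60
f 42 65 61
f 65 41 57
f 61 57 34
f 65 57 61
f 76 78 75
f 79 76 75
f 75 78 77
f 77 79 75
f 76 82 78
f 80 76 79
f 80 82 76
f 78 82 77
f 81 79 77
f 77 82 81
f 81 80 79
f 82 80 81
f 84 83 87
f 84 87 85
f 85 87 88
f 85 88 86
f 87 83 89
f 87 89 88
f 88 89 90
f 88 90 86
f 89 83 91
f 89 91 90
f 90 91 92
f 90 92 86
f 91 83 93
f 91 93 92
f 92 93 94
f 92 94 86
f 93 83 95
f 93 95 94
f 94 95 96
f 94 96 86
f 95 83 97
f 95 97 96
f 96 97 98
f 96 98 86
f 97 83 99
f 97 99 98
f 98 99 100
f 98 100 86
f 99 83 101
f 99 101 100
f 100 101 102
f 100 102 86
f 101 83 103
f 101 103 102
f 102 103 104
f 102 104 86
f 103 83 105
f 103 105 104
f 104 105 106
f 104 106 86
f 105 83 107
f 105 107 106
f 106 107 108
f 106 108 86
f 107 83 109
f 107 109 108
f 108 109 110
f 108 110 86
f 109 83 111
f 109 111 110
f 110 111 112
f 110 112 86
f 111 83 84
f 111 84 112
f 112 84 85
f 112 85 86



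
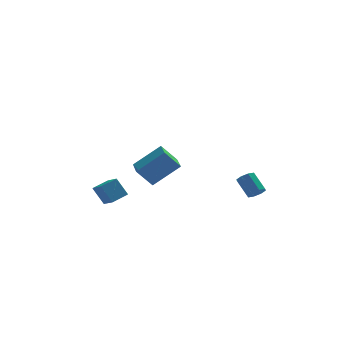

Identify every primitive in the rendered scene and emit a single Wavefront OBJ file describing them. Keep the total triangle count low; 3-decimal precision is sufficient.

v -1.011 4.025 -1.51
v -0.318 4.301 -1.251
v -0.949 2.815 -0.39
v -0.723 4.533 -0.978
v -1.263 4.527 -0.955
v -1.685 4.286 -1.191
v -1.791 3.923 -1.577
v -1.533 3.608 -1.932
v -1.03 3.487 -2.089
v -0.518 3.618 -1.976
v -0.237 3.94 -1.645
v -2.8 -4.706 1.212
v -1.301 -4.62 2.487
v -2.822 -3.018 1.124
v -1.323 -2.933 2.399
v -1.937 -4.747 0.201
v -0.438 -4.662 1.476
v -1.959 -3.06 0.113
v -0.46 -2.974 1.388
v -4.416 -0.695 -1.301
v -3.513 -0.087 -0.964
v -4.831 0.164 -1.739
v -3.928 0.773 -1.402
v -3.812 -0.973 -2.418
v -2.909 -0.364 -2.081
v -4.227 -0.113 -2.856
v -3.324 0.495 -2.519
v 3.881 -2.91 -1.298
v 4.316 -3.054 -0.943
v 3.814 -2.254 -0.006
v 3.379 -2.11 -0.362
v 4.411 -2.7 -1.194
v 3.91 -1.9 -0.257
v 4.196 -2.469 -1.506
v 3.694 -1.67 -0.569
v 3.796 -2.497 -1.697
v 3.294 -1.697 -0.76
v 3.446 -2.766 -1.654
v 2.944 -1.966 -0.717
v 3.35 -3.12 -1.403
v 2.849 -2.32 -0.466
v 3.566 -3.35 -1.091
v 3.064 -2.551 -0.154
v 3.966 -3.323 -0.9
v 3.464 -2.523 0.037
f 2 1 4
f 2 4 3
f 4 1 5
f 4 5 3
f 5 1 6
f 5 6 3
f 6 1 7
f 6 7 3
f 7 1 8
f 7 8 3
f 8 1 9
f 8 9 3
f 9 1 10
f 9 10 3
f 10 1 11
f 10 11 3
f 11 1 2
f 11 2 3
f 13 15 12
f 16 13 12
f 12 15 14
f 14 16 12
f 13 19 15
f 17 13 16
f 17 19 13
f 15 19 14
f 18 16 14
f 14 19 18
f 18 17 16
f 19 17 18
f 21 23 20
f 24 21 20
f 20 23 22
f 22 24 20
f 21 27 23
f 25 21 24
f 25 27 21
f 23 27 22
f 26 24 22
f 22 27 26
f 26 25 24
f 27 25 26
f 29 28 32
f 29 32 30
f 30 32 33
f 30 33 31
f 32 28 34
f 32 34 33
f 33 34 35
f 33 35 31
f 34 28 36
f 34 36 35
f 35 36 37
f 35 37 31
f 36 28 38
f 36 38 37
f 37 38 39
f 37 39 31
f 38 28 40
f 38 40 39
f 39 40 41
f 39 41 31
f 40 28 42
f 40 42 41
f 41 42 43
f 41 43 31
f 42 28 44
f 42 44 43
f 43 44 45
f 43 45 31
f 44 28 29
f 44 29 45
f 45 29 30
f 45 30 31



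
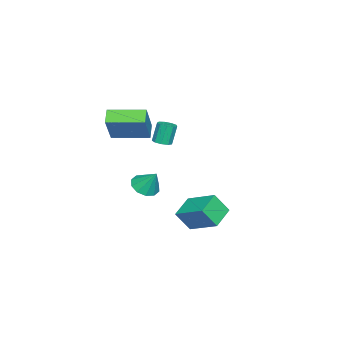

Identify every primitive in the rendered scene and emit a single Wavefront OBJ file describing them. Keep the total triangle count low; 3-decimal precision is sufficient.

v -2.335 -0.769 0.867
v -1.808 -0.598 1.001
v -2.178 -0.439 2.248
v -2.705 -0.611 2.113
v -2.026 -0.291 0.897
v -2.396 -0.133 2.144
v -2.388 -0.209 0.779
v -2.758 -0.05 2.026
v -2.726 -0.388 0.702
v -3.096 -0.23 1.949
v -2.88 -0.746 0.702
v -3.25 -0.588 1.949
v -2.78 -1.115 0.779
v -3.15 -0.956 2.025
v -2.471 -1.322 0.897
v -2.841 -1.163 2.143
v -2.099 -1.27 1.001
v -2.469 -1.112 2.247
v -1.837 -0.984 1.042
v -2.207 -0.826 2.288
v 0.628 -2.382 3.247
v 1.793 -2.18 4.983
v 0.087 -0.357 3.374
v 1.252 -0.155 5.11
v 1.388 -2.145 2.71
v 2.553 -1.943 4.446
v 0.847 -0.12 2.837
v 2.012 0.082 4.573
v 2.674 3.561 -1.164
v 2.989 2.867 -0.038
v 3.182 5.215 -0.286
v 3.496 4.521 0.84
v 4.024 3.399 -1.64
v 4.338 2.705 -0.514
v 4.531 5.053 -0.762
v 4.846 4.359 0.364
v -3.158 -2.137 -3.267
v -2.415 -1.794 -3.642
v -2.902 -1.343 -2.033
v -2.841 -1.46 -3.768
v -3.388 -1.385 -3.704
v -3.847 -1.596 -3.472
v -4.043 -2.015 -3.163
v -3.901 -2.48 -2.893
v -3.475 -2.814 -2.766
v -2.928 -2.89 -2.831
v -2.468 -2.678 -3.062
v -2.272 -2.26 -3.372
f 2 1 5
f 2 5 3
f 3 5 6
f 3 6 4
f 5 1 7
f 5 7 6
f 6 7 8
f 6 8 4
f 7 1 9
f 7 9 8
f 8 9 10
f 8 10 4
f 9 1 11
f 9 11 10
f 10 11 12
f 10 12 4
f 11 1 13
f 11 13 12
f 12 13 14
f 12 14 4
f 13 1 15
f 13 15 14
f 14 15 16
f 14 16 4
f 15 1 17
f 15 17 16
f 16 17 18
f 16 18 4
f 17 1 19
f 17 19 18
f 18 19 20
f 18 20 4
f 19 1 2
f 19 2 20
f 20 2 3
f 20 3 4
f 22 24 21
f 25 22 21
f 21 24 23
f 23 25 21
f 22 28 24
f 26 22 25
f 26 28 22
f 24 28 23
f 27 25 23
f 23 28 27
f 27 26 25
f 28 26 27
f 30 32 29
f 33 30 29
f 29 32 31
f 31 33 29
f 30 36 32
f 34 30 33
f 34 36 30
f 32 36 31
f 35 33 31
f 31 36 35
f 35 34 33
f 36 34 35
f 38 37 40
f 38 40 39
f 40 37 41
f 40 41 39
f 41 37 42
f 41 42 39
f 42 37 43
f 42 43 39
f 43 37 44
f 43 44 39
f 44 37 45
f 44 45 39
f 45 37 46
f 45 46 39
f 46 37 47
f 46 47 39
f 47 37 48
f 47 48 39
f 48 37 38
f 48 38 39



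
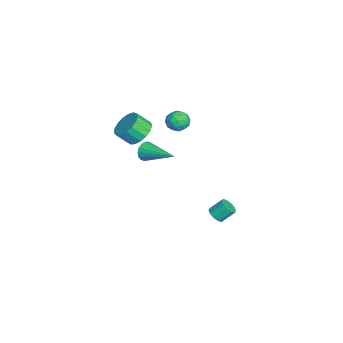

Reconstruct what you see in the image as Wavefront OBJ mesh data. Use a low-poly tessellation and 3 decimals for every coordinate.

v 1.305 -0.731 3.075
v 1.848 -1.248 2.559
v 1.858 -2.006 3.329
v 1.315 -1.489 3.845
v 2.125 -1.007 2.793
v 2.135 -1.764 3.562
v 2.214 -0.702 3.091
v 2.225 -1.46 3.861
v 2.095 -0.405 3.386
v 2.106 -1.162 4.156
v 1.795 -0.182 3.609
v 1.806 -0.939 4.379
v 1.383 -0.085 3.711
v 1.393 -0.842 4.48
v 0.953 -0.136 3.666
v 0.963 -0.893 4.436
v 0.603 -0.323 3.486
v 0.613 -1.081 4.256
v 0.414 -0.604 3.212
v 0.425 -1.362 3.982
v 0.429 -0.914 2.907
v 0.44 -1.672 3.677
v 0.645 -1.183 2.64
v 0.656 -1.94 3.41
v 1.012 -1.347 2.473
v 1.022 -2.105 3.243
v 1.446 -1.371 2.444
v 1.456 -2.129 3.213
v -0.072 1.872 3.518
v 0.375 1.937 2.95
v -0.015 0.703 3.43
v 0.432 0.768 2.862
v 0.659 0.954 3.525
v 0.624 1.676 3.58
v -0.264 0.964 2.8
v -0.299 1.686 2.855
v 0.256 1.375 2.506
v 0.827 1.369 2.955
v -0.467 1.271 3.425
v 0.104 1.265 3.874
v 0.147 2.007 3.242
v 0.213 0.633 3.138
v 0.347 0.742 3.528
v 0.609 0.78 3.194
v 0.293 1.854 3.612
v 0.556 1.892 3.278
v 0.723 1.314 3.616
v -0.196 0.748 3.102
v 0.067 0.786 2.768
v -0.249 1.86 3.186
v 0.013 1.898 2.852
v -0.363 1.326 2.764
v 0.34 1.715 2.647
v 0.373 1.028 2.595
v -0.036 1.143 2.559
v -0.057 1.568 2.591
v 0.675 1.711 2.911
v 0.708 1.024 2.859
v 0.842 1.133 3.249
v 0.821 1.558 3.281
v 0.605 1.381 2.65
v -0.348 1.616 3.521
v -0.315 0.929 3.469
v -0.461 1.082 3.099
v -0.482 1.507 3.131
v -0.013 1.612 3.785
v 0.02 0.925 3.733
v 0.417 1.072 3.789
v 0.396 1.497 3.821
v -0.245 1.259 3.73
v 0.899 3.435 -4.331
v 1.282 3.752 -4.61
v 1.204 4.482 -3.888
v 0.821 4.165 -3.609
v 0.961 3.837 -4.731
v 0.884 4.567 -4.008
v 0.617 3.768 -4.698
v 0.54 4.498 -3.976
v 0.381 3.572 -4.526
v 0.303 4.302 -3.803
v 0.342 3.324 -4.279
v 0.265 4.054 -3.556
v 0.516 3.118 -4.052
v 0.438 3.848 -3.33
v 0.836 3.033 -3.932
v 0.759 3.763 -3.209
v 1.18 3.102 -3.964
v 1.103 3.832 -3.242
v 1.417 3.298 -4.137
v 1.339 4.028 -3.414
v 1.455 3.546 -4.384
v 1.378 4.276 -3.661
v 0.942 -0.428 1.265
v 1.287 -0.52 0.722
v 2.278 1.108 1.855
v 1.076 -0.306 0.641
v 0.835 -0.12 0.703
v 0.618 -0.004 0.894
v 0.475 0.014 1.17
v 0.439 -0.069 1.467
v 0.519 -0.234 1.719
v 0.695 -0.444 1.866
v 0.927 -0.65 1.876
v 1.163 -0.806 1.746
v 1.349 -0.874 1.505
v 1.441 -0.841 1.21
v 1.418 -0.713 0.927
f 2 1 5
f 2 5 3
f 3 5 6
f 3 6 4
f 5 1 7
f 5 7 6
f 6 7 8
f 6 8 4
f 7 1 9
f 7 9 8
f 8 9 10
f 8 10 4
f 9 1 11
f 9 11 10
f 10 11 12
f 10 12 4
f 11 1 13
f 11 13 12
f 12 13 14
f 12 14 4
f 13 1 15
f 13 15 14
f 14 15 16
f 14 16 4
f 15 1 17
f 15 17 16
f 16 17 18
f 16 18 4
f 17 1 19
f 17 19 18
f 18 19 20
f 18 20 4
f 19 1 21
f 19 21 20
f 20 21 22
f 20 22 4
f 21 1 23
f 21 23 22
f 22 23 24
f 22 24 4
f 23 1 25
f 23 25 24
f 24 25 26
f 24 26 4
f 25 1 27
f 25 27 26
f 26 27 28
f 26 28 4
f 27 1 2
f 27 2 28
f 28 2 3
f 28 3 4
f 29 66 45
f 66 40 69
f 45 69 34
f 66 69 45
f 29 45 41
f 45 34 46
f 41 46 30
f 45 46 41
f 29 41 50
f 41 30 51
f 50 51 36
f 41 51 50
f 29 50 62
f 50 36 65
f 62 65 39
f 50 65 62
f 29 62 66
f 62 39 70
f 66 70 40
f 62 70 66
f 30 46 57
f 46 34 60
f 57 60 38
f 46 60 57
f 34 69 47
f 69 40 68
f 47 68 33
f 69 68 47
f 40 70 67
f 70 39 63
f 67 63 31
f 70 63 67
f 39 65 64
f 65 36 52
f 64 52 35
f 65 52 64
f 36 51 56
f 51 30 53
f 56 53 37
f 51 53 56
f 32 58 44
f 58 38 59
f 44 59 33
f 58 59 44
f 32 44 42
f 44 33 43
f 42 43 31
f 44 43 42
f 32 42 49
f 42 31 48
f 49 48 35
f 42 48 49
f 32 49 54
f 49 35 55
f 54 55 37
f 49 55 54
f 32 54 58
f 54 37 61
f 58 61 38
f 54 61 58
f 33 59 47
f 59 38 60
f 47 60 34
f 59 60 47
f 31 43 67
f 43 33 68
f 67 68 40
f 43 68 67
f 35 48 64
f 48 31 63
f 64 63 39
f 48 63 64
f 37 55 56
f 55 35 52
f 56 52 36
f 55 52 56
f 38 61 57
f 61 37 53
f 57 53 30
f 61 53 57
f 72 71 75
f 72 75 73
f 73 75 76
f 73 76 74
f 75 71 77
f 75 77 76
f 76 77 78
f 76 78 74
f 77 71 79
f 77 79 78
f 78 79 80
f 78 80 74
f 79 71 81
f 79 81 80
f 80 81 82
f 80 82 74
f 81 71 83
f 81 83 82
f 82 83 84
f 82 84 74
f 83 71 85
f 83 85 84
f 84 85 86
f 84 86 74
f 85 71 87
f 85 87 86
f 86 87 88
f 86 88 74
f 87 71 89
f 87 89 88
f 88 89 90
f 88 90 74
f 89 71 91
f 89 91 90
f 90 91 92
f 90 92 74
f 91 71 72
f 91 72 92
f 92 72 73
f 92 73 74
f 94 93 96
f 94 96 95
f 96 93 97
f 96 97 95
f 97 93 98
f 97 98 95
f 98 93 99
f 98 99 95
f 99 93 100
f 99 100 95
f 100 93 101
f 100 101 95
f 101 93 102
f 101 102 95
f 102 93 103
f 102 103 95
f 103 93 104
f 103 104 95
f 104 93 105
f 104 105 95
f 105 93 106
f 105 106 95
f 106 93 107
f 106 107 95
f 107 93 94
f 107 94 95



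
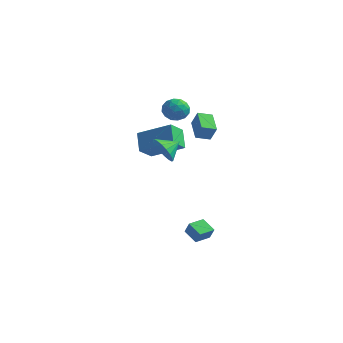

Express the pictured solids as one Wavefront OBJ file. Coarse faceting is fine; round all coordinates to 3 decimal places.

v 1.823 -2.108 -4.628
v 0.969 -1.985 -4.123
v 2.002 -1.147 -4.56
v 1.148 -1.024 -4.054
v 2.232 -2.236 -3.906
v 1.378 -2.113 -3.4
v 2.411 -1.275 -3.837
v 1.557 -1.152 -3.332
v 0.669 -3.394 2.144
v 1.318 -3.355 1.521
v 1.071 -2.546 2.616
v 1.028 -3.129 1.362
v 0.667 -2.955 1.358
v 0.306 -2.868 1.51
v 0.018 -2.886 1.787
v -0.142 -3.004 2.135
v -0.141 -3.199 2.484
v 0.02 -3.433 2.767
v 0.31 -3.659 2.926
v 0.671 -3.832 2.93
v 1.032 -3.919 2.779
v 1.32 -3.902 2.501
v 1.48 -3.784 2.154
v 1.479 -3.589 1.804
v -1.595 1.656 2.253
v -1.114 1.603 3.128
v -1.113 2.358 2.03
v -0.632 2.305 2.906
v -0.568 0.755 1.634
v -0.087 0.702 2.51
v -0.086 1.457 1.412
v 0.395 1.404 2.287
v -2.19 0.778 3.818
v -1.686 0.998 3.21
v -1.494 -0.338 3.99
v -0.99 -0.118 3.382
v -0.984 0.296 4.09
v -1.414 0.986 3.983
v -1.766 -0.326 3.217
v -2.196 0.364 3.11
v -1.424 0.316 2.838
v -0.941 0.7 3.377
v -2.239 -0.04 3.823
v -1.756 0.344 4.362
v -1.999 0.986 3.499
v -1.181 -0.326 3.701
v -1.177 -0.083 4.117
v -0.881 0.047 3.76
v -1.839 0.979 3.953
v -1.543 1.109 3.596
v -1.13 0.696 4.113
v -1.637 -0.449 3.604
v -1.341 -0.319 3.247
v -2.299 0.613 3.44
v -2.003 0.743 3.083
v -2.05 -0.036 3.087
v -1.549 0.715 2.923
v -1.14 0.058 3.024
v -1.596 -0.064 2.927
v -1.849 0.342 2.864
v -1.265 0.941 3.24
v -0.856 0.284 3.341
v -0.852 0.528 3.757
v -1.105 0.933 3.694
v -1.111 0.539 3.021
v -2.324 0.376 3.859
v -1.915 -0.281 3.96
v -2.075 -0.273 3.506
v -2.328 0.132 3.443
v -2.04 0.602 4.176
v -1.631 -0.055 4.277
v -1.331 0.318 4.336
v -1.584 0.724 4.273
v -2.069 0.121 4.179
v -2.983 -0.086 -0.101
v -2.95 -1.126 0.591
v -3.687 0.556 0.898
v -3.654 -0.485 1.59
v -1.126 0.565 0.79
v -1.093 -0.476 1.482
v -1.83 1.206 1.789
v -1.797 0.166 2.481
f 2 4 1
f 5 2 1
f 1 4 3
f 3 5 1
f 2 8 4
f 6 2 5
f 6 8 2
f 4 8 3
f 7 5 3
f 3 8 7
f 7 6 5
f 8 6 7
f 10 9 12
f 10 12 11
f 12 9 13
f 12 13 11
f 13 9 14
f 13 14 11
f 14 9 15
f 14 15 11
f 15 9 16
f 15 16 11
f 16 9 17
f 16 17 11
f 17 9 18
f 17 18 11
f 18 9 19
f 18 19 11
f 19 9 20
f 19 20 11
f 20 9 21
f 20 21 11
f 21 9 22
f 21 22 11
f 22 9 23
f 22 23 11
f 23 9 24
f 23 24 11
f 24 9 10
f 24 10 11
f 26 28 25
f 29 26 25
f 25 28 27
f 27 29 25
f 26 32 28
f 30 26 29
f 30 32 26
f 28 32 27
f 31 29 27
f 27 32 31
f 31 30 29
f 32 30 31
f 33 70 49
f 70 44 73
f 49 73 38
f 70 73 49
f 33 49 45
f 49 38 50
f 45 50 34
f 49 50 45
f 33 45 54
f 45 34 55
f 54 55 40
f 45 55 54
f 33 54 66
f 54 40 69
f 66 69 43
f 54 69 66
f 33 66 70
f 66 43 74
f 70 74 44
f 66 74 70
f 34 50 61
f 50 38 64
f 61 64 42
f 50 64 61
f 38 73 51
f 73 44 72
f 51 72 37
f 73 72 51
f 44 74 71
f 74 43 67
f 71 67 35
f 74 67 71
f 43 69 68
f 69 40 56
f 68 56 39
f 69 56 68
f 40 55 60
f 55 34 57
f 60 57 41
f 55 57 60
f 36 62 48
f 62 42 63
f 48 63 37
f 62 63 48
f 36 48 46
f 48 37 47
f 46 47 35
f 48 47 46
f 36 46 53
f 46 35 52
f 53 52 39
f 46 52 53
f 36 53 58
f 53 39 59
f 58 59 41
f 53 59 58
f 36 58 62
f 58 41 65
f 62 65 42
f 58 65 62
f 37 63 51
f 63 42 64
f 51 64 38
f 63 64 51
f 35 47 71
f 47 37 72
f 71 72 44
f 47 72 71
f 39 52 68
f 52 35 67
f 68 67 43
f 52 67 68
f 41 59 60
f 59 39 56
f 60 56 40
f 59 56 60
f 42 65 61
f 65 41 57
f 61 57 34
f 65 57 61
f 76 78 75
f 79 76 75
f 75 78 77
f 77 79 75
f 76 82 78
f 80 76 79
f 80 82 76
f 78 82 77
f 81 79 77
f 77 82 81
f 81 80 79
f 82 80 81



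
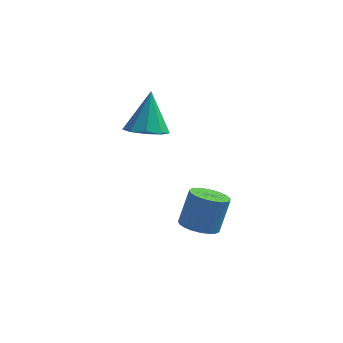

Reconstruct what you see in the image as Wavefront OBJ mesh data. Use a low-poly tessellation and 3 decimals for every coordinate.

v -1.482 3.017 0.272
v -0.613 3.025 0.254
v -1.458 3.843 1.848
v -0.827 3.518 -0.002
v -1.347 3.777 -0.129
v -1.931 3.679 -0.069
v -2.305 3.272 0.151
v -2.294 2.745 0.427
v -1.903 2.345 0.631
v -1.315 2.259 0.667
v -0.806 2.528 0.518
v 0.68 1.882 -3.86
v 1.358 1.495 -3.851
v 1.657 2.052 -2.491
v 0.98 2.438 -2.5
v 1.443 1.777 -3.985
v 1.742 2.334 -2.625
v 1.397 2.078 -4.098
v 1.696 2.635 -2.738
v 1.227 2.344 -4.17
v 1.526 2.901 -2.81
v 0.962 2.531 -4.188
v 1.261 3.088 -2.828
v 0.649 2.605 -4.149
v 0.948 3.162 -2.789
v 0.341 2.554 -4.061
v 0.64 3.111 -2.701
v 0.092 2.387 -3.938
v 0.391 2.944 -2.577
v -0.056 2.133 -3.801
v 0.244 2.69 -2.441
v -0.076 1.835 -3.674
v 0.224 2.392 -2.314
v 0.035 1.545 -3.58
v 0.334 2.102 -2.22
v 0.257 1.313 -3.534
v 0.557 1.87 -2.174
v 0.553 1.18 -3.545
v 0.852 1.737 -2.184
v 0.87 1.168 -3.61
v 1.17 1.725 -2.249
v 1.155 1.279 -3.718
v 1.454 1.836 -2.358
f 2 1 4
f 2 4 3
f 4 1 5
f 4 5 3
f 5 1 6
f 5 6 3
f 6 1 7
f 6 7 3
f 7 1 8
f 7 8 3
f 8 1 9
f 8 9 3
f 9 1 10
f 9 10 3
f 10 1 11
f 10 11 3
f 11 1 2
f 11 2 3
f 13 12 16
f 13 16 14
f 14 16 17
f 14 17 15
f 16 12 18
f 16 18 17
f 17 18 19
f 17 19 15
f 18 12 20
f 18 20 19
f 19 20 21
f 19 21 15
f 20 12 22
f 20 22 21
f 21 22 23
f 21 23 15
f 22 12 24
f 22 24 23
f 23 24 25
f 23 25 15
f 24 12 26
f 24 26 25
f 25 26 27
f 25 27 15
f 26 12 28
f 26 28 27
f 27 28 29
f 27 29 15
f 28 12 30
f 28 30 29
f 29 30 31
f 29 31 15
f 30 12 32
f 30 32 31
f 31 32 33
f 31 33 15
f 32 12 34
f 32 34 33
f 33 34 35
f 33 35 15
f 34 12 36
f 34 36 35
f 35 36 37
f 35 37 15
f 36 12 38
f 36 38 37
f 37 38 39
f 37 39 15
f 38 12 40
f 38 40 39
f 39 40 41
f 39 41 15
f 40 12 42
f 40 42 41
f 41 42 43
f 41 43 15
f 42 12 13
f 42 13 43
f 43 13 14
f 43 14 15



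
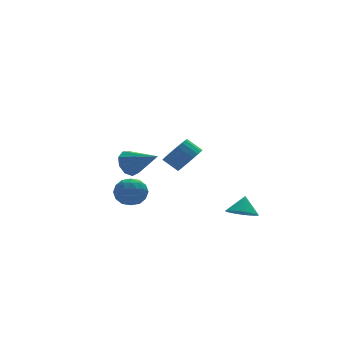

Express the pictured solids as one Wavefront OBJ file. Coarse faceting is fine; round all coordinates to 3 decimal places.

v 2.208 -4.016 -0.711
v 2.994 -3.865 -1.123
v 2.632 -3.544 0.271
v 2.822 -3.567 -1.192
v 2.557 -3.337 -1.188
v 2.239 -3.21 -1.111
v 1.915 -3.206 -0.974
v 1.637 -3.325 -0.796
v 1.445 -3.55 -0.606
v 1.37 -3.845 -0.432
v 1.422 -4.166 -0.3
v 1.593 -4.465 -0.231
v 1.859 -4.695 -0.235
v 2.177 -4.822 -0.312
v 2.5 -4.826 -0.449
v 2.779 -4.706 -0.627
v 2.97 -4.482 -0.817
v 3.046 -4.187 -0.991
v -2.76 1.446 0.041
v -1.801 1.668 0.261
v -2.259 0.512 -1.201
v -1.3 0.734 -0.981
v -1.841 0.156 -0.355
v -2.15 0.733 0.413
v -1.91 1.447 -1.353
v -2.219 2.024 -0.585
v -1.275 1.668 -0.6
v -1.232 0.87 0.017
v -2.828 1.31 -0.957
v -2.785 0.512 -0.34
v -2.324 1.639 0.26
v -1.736 0.541 -1.2
v -2.054 0.201 -0.832
v -1.489 0.332 -0.703
v -2.53 1.09 0.35
v -1.966 1.22 0.479
v -1.989 0.331 0.117
v -2.094 0.96 -1.419
v -1.53 1.09 -1.29
v -2.571 1.848 -0.237
v -2.006 1.979 -0.108
v -2.071 1.849 -1.057
v -1.451 1.77 -0.117
v -1.157 1.221 -0.847
v -1.515 1.64 -1.066
v -1.697 1.979 -0.614
v -1.426 1.301 0.246
v -1.132 0.752 -0.484
v -1.45 0.412 -0.116
v -1.632 0.751 0.335
v -1.117 1.301 -0.26
v -2.928 1.428 -0.456
v -2.634 0.879 -1.186
v -2.428 1.429 -1.275
v -2.61 1.768 -0.824
v -2.903 0.959 -0.093
v -2.609 0.41 -0.823
v -2.363 0.201 -0.326
v -2.545 0.54 0.126
v -2.943 0.879 -0.68
v -1.052 3.629 0.541
v -0.555 3.48 -0.231
v -0.008 2.051 1.519
v -0.259 3.905 0.14
v -0.335 4.2 0.698
v -0.745 4.229 1.183
v -1.3 3.977 1.368
v -1.738 3.562 1.166
v -1.855 3.179 0.672
v -1.596 3.006 0.117
v -1.083 3.125 -0.24
v -0.345 -3.009 3.233
v 0.438 -2.753 3.707
v -0.173 -2.134 4.381
v -0.955 -2.391 3.907
v 0.415 -2.473 3.429
v -0.196 -1.854 4.103
v 0.26 -2.286 3.117
v -0.351 -1.667 3.791
v 0.001 -2.224 2.825
v -0.61 -1.605 3.499
v -0.318 -2.298 2.604
v -0.929 -1.679 3.278
v -0.641 -2.495 2.492
v -1.252 -1.876 3.165
v -0.913 -2.781 2.507
v -1.524 -2.162 3.181
v -1.087 -3.106 2.649
v -1.698 -2.487 3.322
v -1.133 -3.415 2.891
v -1.743 -2.796 3.565
v -1.042 -3.653 3.192
v -1.653 -3.035 3.866
v -0.83 -3.781 3.501
v -1.441 -3.162 4.175
v -0.535 -3.774 3.763
v -1.146 -3.156 4.437
v -0.207 -3.636 3.934
v -0.817 -3.017 4.607
v 0.098 -3.389 3.983
v -0.513 -2.771 4.657
v 0.326 -3.077 3.903
v -0.285 -2.458 4.577
f 2 1 4
f 2 4 3
f 4 1 5
f 4 5 3
f 5 1 6
f 5 6 3
f 6 1 7
f 6 7 3
f 7 1 8
f 7 8 3
f 8 1 9
f 8 9 3
f 9 1 10
f 9 10 3
f 10 1 11
f 10 11 3
f 11 1 12
f 11 12 3
f 12 1 13
f 12 13 3
f 13 1 14
f 13 14 3
f 14 1 15
f 14 15 3
f 15 1 16
f 15 16 3
f 16 1 17
f 16 17 3
f 17 1 18
f 17 18 3
f 18 1 2
f 18 2 3
f 19 56 35
f 56 30 59
f 35 59 24
f 56 59 35
f 19 35 31
f 35 24 36
f 31 36 20
f 35 36 31
f 19 31 40
f 31 20 41
f 40 41 26
f 31 41 40
f 19 40 52
f 40 26 55
f 52 55 29
f 40 55 52
f 19 52 56
f 52 29 60
f 56 60 30
f 52 60 56
f 20 36 47
f 36 24 50
f 47 50 28
f 36 50 47
f 24 59 37
f 59 30 58
f 37 58 23
f 59 58 37
f 30 60 57
f 60 29 53
f 57 53 21
f 60 53 57
f 29 55 54
f 55 26 42
f 54 42 25
f 55 42 54
f 26 41 46
f 41 20 43
f 46 43 27
f 41 43 46
f 22 48 34
f 48 28 49
f 34 49 23
f 48 49 34
f 22 34 32
f 34 23 33
f 32 33 21
f 34 33 32
f 22 32 39
f 32 21 38
f 39 38 25
f 32 38 39
f 22 39 44
f 39 25 45
f 44 45 27
f 39 45 44
f 22 44 48
f 44 27 51
f 48 51 28
f 44 51 48
f 23 49 37
f 49 28 50
f 37 50 24
f 49 50 37
f 21 33 57
f 33 23 58
f 57 58 30
f 33 58 57
f 25 38 54
f 38 21 53
f 54 53 29
f 38 53 54
f 27 45 46
f 45 25 42
f 46 42 26
f 45 42 46
f 28 51 47
f 51 27 43
f 47 43 20
f 51 43 47
f 62 61 64
f 62 64 63
f 64 61 65
f 64 65 63
f 65 61 66
f 65 66 63
f 66 61 67
f 66 67 63
f 67 61 68
f 67 68 63
f 68 61 69
f 68 69 63
f 69 61 70
f 69 70 63
f 70 61 71
f 70 71 63
f 71 61 62
f 71 62 63
f 73 72 76
f 73 76 74
f 74 76 77
f 74 77 75
f 76 72 78
f 76 78 77
f 77 78 79
f 77 79 75
f 78 72 80
f 78 80 79
f 79 80 81
f 79 81 75
f 80 72 82
f 80 82 81
f 81 82 83
f 81 83 75
f 82 72 84
f 82 84 83
f 83 84 85
f 83 85 75
f 84 72 86
f 84 86 85
f 85 86 87
f 85 87 75
f 86 72 88
f 86 88 87
f 87 88 89
f 87 89 75
f 88 72 90
f 88 90 89
f 89 90 91
f 89 91 75
f 90 72 92
f 90 92 91
f 91 92 93
f 91 93 75
f 92 72 94
f 92 94 93
f 93 94 95
f 93 95 75
f 94 72 96
f 94 96 95
f 95 96 97
f 95 97 75
f 96 72 98
f 96 98 97
f 97 98 99
f 97 99 75
f 98 72 100
f 98 100 99
f 99 100 101
f 99 101 75
f 100 72 102
f 100 102 101
f 101 102 103
f 101 103 75
f 102 72 73
f 102 73 103
f 103 73 74
f 103 74 75



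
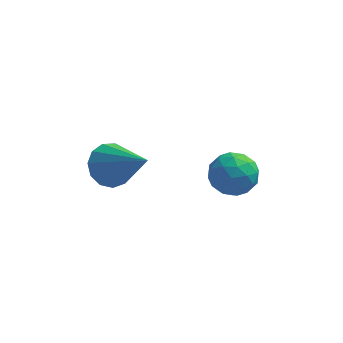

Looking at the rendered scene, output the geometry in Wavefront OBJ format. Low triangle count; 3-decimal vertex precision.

v -1.917 1.347 -0.33
v -1.523 1.293 0.238
v -1.257 0.607 -0.858
v -0.863 0.553 -0.29
v -1.509 0.301 -0.289
v -1.917 0.758 0.038
v -0.863 1.142 -0.658
v -1.271 1.599 -0.331
v -0.871 1.166 0.036
v -1.271 0.647 0.264
v -1.509 1.253 -0.884
v -1.909 0.734 -0.656
v -1.778 1.385 0
v -1.002 0.515 -0.62
v -1.382 0.367 -0.62
v -1.15 0.336 -0.286
v -2.01 1.07 -0.118
v -1.778 1.039 0.217
v -1.77 0.456 -0.093
v -1.002 0.861 -0.837
v -0.77 0.83 -0.502
v -1.63 1.564 -0.334
v -1.398 1.533 -0
v -1.01 1.444 -0.527
v -1.163 1.278 0.216
v -0.775 0.844 -0.095
v -0.775 1.19 -0.311
v -1.015 1.458 -0.119
v -1.398 0.973 0.35
v -1.01 0.539 0.039
v -1.39 0.39 0.04
v -1.63 0.659 0.232
v -1.015 0.899 0.231
v -1.77 1.361 -0.659
v -1.382 0.927 -0.97
v -1.15 1.241 -0.852
v -1.39 1.51 -0.66
v -2.005 1.056 -0.525
v -1.617 0.622 -0.836
v -1.765 0.442 -0.501
v -2.005 0.71 -0.309
v -1.765 1.001 -0.851
v -4.078 -1.528 2.031
v -3.583 -1.407 1.66
v -3.082 -2.352 3.089
v -3.604 -1.137 1.89
v -3.776 -0.992 2.165
v -4.043 -1.016 2.397
v -4.321 -1.203 2.513
v -4.522 -1.494 2.476
v -4.582 -1.795 2.298
v -4.482 -2.011 2.035
v -4.254 -2.074 1.771
v -3.969 -1.964 1.589
v -3.719 -1.715 1.548
f 1 38 17
f 38 12 41
f 17 41 6
f 38 41 17
f 1 17 13
f 17 6 18
f 13 18 2
f 17 18 13
f 1 13 22
f 13 2 23
f 22 23 8
f 13 23 22
f 1 22 34
f 22 8 37
f 34 37 11
f 22 37 34
f 1 34 38
f 34 11 42
f 38 42 12
f 34 42 38
f 2 18 29
f 18 6 32
f 29 32 10
f 18 32 29
f 6 41 19
f 41 12 40
f 19 40 5
f 41 40 19
f 12 42 39
f 42 11 35
f 39 35 3
f 42 35 39
f 11 37 36
f 37 8 24
f 36 24 7
f 37 24 36
f 8 23 28
f 23 2 25
f 28 25 9
f 23 25 28
f 4 30 16
f 30 10 31
f 16 31 5
f 30 31 16
f 4 16 14
f 16 5 15
f 14 15 3
f 16 15 14
f 4 14 21
f 14 3 20
f 21 20 7
f 14 20 21
f 4 21 26
f 21 7 27
f 26 27 9
f 21 27 26
f 4 26 30
f 26 9 33
f 30 33 10
f 26 33 30
f 5 31 19
f 31 10 32
f 19 32 6
f 31 32 19
f 3 15 39
f 15 5 40
f 39 40 12
f 15 40 39
f 7 20 36
f 20 3 35
f 36 35 11
f 20 35 36
f 9 27 28
f 27 7 24
f 28 24 8
f 27 24 28
f 10 33 29
f 33 9 25
f 29 25 2
f 33 25 29
f 44 43 46
f 44 46 45
f 46 43 47
f 46 47 45
f 47 43 48
f 47 48 45
f 48 43 49
f 48 49 45
f 49 43 50
f 49 50 45
f 50 43 51
f 50 51 45
f 51 43 52
f 51 52 45
f 52 43 53
f 52 53 45
f 53 43 54
f 53 54 45
f 54 43 55
f 54 55 45
f 55 43 44
f 55 44 45



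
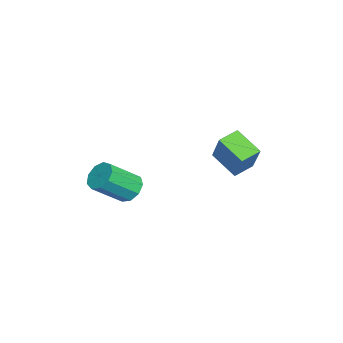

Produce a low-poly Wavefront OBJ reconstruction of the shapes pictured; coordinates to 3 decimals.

v -0.763 1.134 2.333
v -1.509 0.29 2.963
v 0.01 1.398 3.603
v -0.736 0.554 4.233
v -0.204 0.486 2.127
v -0.95 -0.358 2.757
v 0.569 0.75 3.397
v -0.177 -0.094 4.027
v 2.512 -3.108 3.08
v 3.085 -3.046 2.824
v 3.621 -4.051 3.785
v 3.048 -4.112 4.04
v 3.036 -2.764 3.147
v 3.572 -3.769 4.107
v 2.742 -2.643 3.437
v 3.278 -3.648 4.398
v 2.34 -2.739 3.561
v 2.876 -3.744 4.522
v 2.019 -3.008 3.459
v 2.555 -4.013 4.42
v 1.929 -3.323 3.18
v 2.465 -4.328 4.141
v 2.111 -3.538 2.854
v 2.647 -4.542 3.814
v 2.481 -3.551 2.633
v 3.017 -4.556 3.594
v 2.866 -3.357 2.622
v 3.402 -4.362 3.582
f 2 4 1
f 5 2 1
f 1 4 3
f 3 5 1
f 2 8 4
f 6 2 5
f 6 8 2
f 4 8 3
f 7 5 3
f 3 8 7
f 7 6 5
f 8 6 7
f 10 9 13
f 10 13 11
f 11 13 14
f 11 14 12
f 13 9 15
f 13 15 14
f 14 15 16
f 14 16 12
f 15 9 17
f 15 17 16
f 16 17 18
f 16 18 12
f 17 9 19
f 17 19 18
f 18 19 20
f 18 20 12
f 19 9 21
f 19 21 20
f 20 21 22
f 20 22 12
f 21 9 23
f 21 23 22
f 22 23 24
f 22 24 12
f 23 9 25
f 23 25 24
f 24 25 26
f 24 26 12
f 25 9 27
f 25 27 26
f 26 27 28
f 26 28 12
f 27 9 10
f 27 10 28
f 28 10 11
f 28 11 12



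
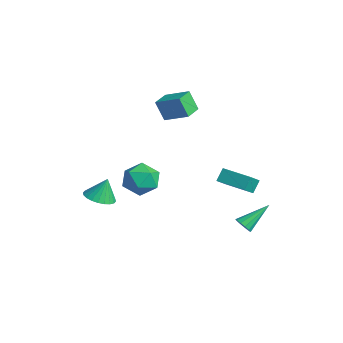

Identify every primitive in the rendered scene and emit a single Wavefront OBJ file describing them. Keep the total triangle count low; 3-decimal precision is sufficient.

v -1.411 -3.969 -2.922
v -0.511 -4.466 -2.764
v -1.369 -3.431 -1.458
v -0.38 -4.107 -2.9
v -0.406 -3.727 -3.039
v -0.585 -3.383 -3.16
v -0.89 -3.129 -3.245
v -1.274 -3.003 -3.281
v -1.678 -3.023 -3.262
v -2.042 -3.188 -3.191
v -2.31 -3.472 -3.079
v -2.441 -3.831 -2.944
v -2.415 -4.211 -2.805
v -2.236 -4.555 -2.683
v -1.932 -4.809 -2.598
v -1.548 -4.935 -2.563
v -1.143 -4.915 -2.582
v -0.779 -4.75 -2.653
v -1.446 0.376 2.653
v -1.942 0.008 4.02
v -2.23 1.426 2.652
v -2.726 1.058 4.019
v -0.154 1.342 3.381
v -0.65 0.974 4.748
v -0.938 2.392 3.38
v -1.434 2.024 4.747
v 0.66 -3.209 0.349
v 1.184 -2.337 1.094
v 2.156 -2.943 -1.014
v 2.68 -2.071 -0.269
v 2.682 -3.283 0.081
v 1.758 -3.447 0.924
v 1.582 -1.833 -0.844
v 0.658 -1.997 -0.001
v 1.754 -1.486 0.357
v 2.434 -2.382 0.929
v 0.906 -2.898 -0.849
v 1.586 -3.794 -0.277
v 3.768 3.037 -4.417
v 4.32 2.868 -4.116
v 3.652 4.843 -3.183
v 4.417 3.071 -4.405
v 4.309 3.264 -4.697
v 4.029 3.384 -4.9
v 3.667 3.394 -4.95
v 3.336 3.291 -4.83
v 3.143 3.107 -4.579
v 3.148 2.901 -4.276
v 3.351 2.738 -4.018
v 3.686 2.67 -3.887
v 4.047 2.718 -3.923
v 0.665 3.457 -2.665
v 0.377 4.033 -1.873
v 2.386 4.434 -2.749
v 2.098 5.01 -1.958
v 1.222 2.55 -1.802
v 0.934 3.126 -1.011
v 2.943 3.527 -1.887
v 2.655 4.103 -1.095
f 2 1 4
f 2 4 3
f 4 1 5
f 4 5 3
f 5 1 6
f 5 6 3
f 6 1 7
f 6 7 3
f 7 1 8
f 7 8 3
f 8 1 9
f 8 9 3
f 9 1 10
f 9 10 3
f 10 1 11
f 10 11 3
f 11 1 12
f 11 12 3
f 12 1 13
f 12 13 3
f 13 1 14
f 13 14 3
f 14 1 15
f 14 15 3
f 15 1 16
f 15 16 3
f 16 1 17
f 16 17 3
f 17 1 18
f 17 18 3
f 18 1 2
f 18 2 3
f 20 22 19
f 23 20 19
f 19 22 21
f 21 23 19
f 20 26 22
f 24 20 23
f 24 26 20
f 22 26 21
f 25 23 21
f 21 26 25
f 25 24 23
f 26 24 25
f 27 38 32
f 27 32 28
f 27 28 34
f 27 34 37
f 27 37 38
f 28 32 36
f 32 38 31
f 38 37 29
f 37 34 33
f 34 28 35
f 30 36 31
f 30 31 29
f 30 29 33
f 30 33 35
f 30 35 36
f 31 36 32
f 29 31 38
f 33 29 37
f 35 33 34
f 36 35 28
f 40 39 42
f 40 42 41
f 42 39 43
f 42 43 41
f 43 39 44
f 43 44 41
f 44 39 45
f 44 45 41
f 45 39 46
f 45 46 41
f 46 39 47
f 46 47 41
f 47 39 48
f 47 48 41
f 48 39 49
f 48 49 41
f 49 39 50
f 49 50 41
f 50 39 51
f 50 51 41
f 51 39 40
f 51 40 41
f 53 55 52
f 56 53 52
f 52 55 54
f 54 56 52
f 53 59 55
f 57 53 56
f 57 59 53
f 55 59 54
f 58 56 54
f 54 59 58
f 58 57 56
f 59 57 58



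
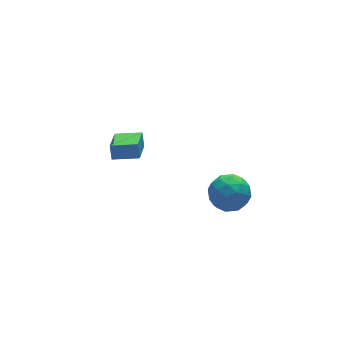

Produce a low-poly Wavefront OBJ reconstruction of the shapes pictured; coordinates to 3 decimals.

v -0.949 -2.316 -3.401
v 0.026 -2.697 -2.91
v -1.946 -3.463 -2.31
v -0.971 -3.844 -1.819
v -1.333 -2.762 -1.625
v -0.716 -2.053 -2.299
v -1.204 -4.107 -2.921
v -0.587 -3.398 -3.595
v -0.131 -3.803 -2.613
v -0.211 -2.972 -1.812
v -1.709 -3.188 -3.408
v -1.789 -2.357 -2.607
v -0.374 -2.406 -3.251
v -1.546 -3.754 -1.969
v -1.759 -3.119 -1.855
v -1.186 -3.342 -1.566
v -0.81 -2.028 -2.893
v -0.237 -2.251 -2.604
v -1.036 -2.29 -1.848
v -1.683 -3.909 -2.616
v -1.11 -4.132 -2.327
v -0.734 -2.818 -3.654
v -0.161 -3.041 -3.365
v -0.884 -3.87 -3.372
v 0.107 -3.28 -2.788
v -0.479 -3.954 -2.146
v -0.616 -4.109 -2.794
v -0.254 -3.692 -3.191
v 0.06 -2.791 -2.317
v -0.526 -3.466 -1.676
v -0.739 -2.83 -1.562
v -0.376 -2.413 -1.958
v -0.032 -3.442 -2.142
v -1.394 -2.694 -3.544
v -1.98 -3.369 -2.903
v -1.544 -3.747 -3.262
v -1.181 -3.33 -3.658
v -1.441 -2.206 -3.074
v -2.027 -2.88 -2.432
v -1.666 -2.468 -2.029
v -1.304 -2.051 -2.426
v -1.888 -2.718 -3.078
v -4.714 2.612 -3.395
v -4.64 2.97 -2.573
v -3.796 3.978 -4.073
v -3.723 4.336 -3.251
v -3.477 1.884 -3.189
v -3.404 2.242 -2.367
v -2.56 3.25 -3.867
v -2.486 3.608 -3.045
f 1 38 17
f 38 12 41
f 17 41 6
f 38 41 17
f 1 17 13
f 17 6 18
f 13 18 2
f 17 18 13
f 1 13 22
f 13 2 23
f 22 23 8
f 13 23 22
f 1 22 34
f 22 8 37
f 34 37 11
f 22 37 34
f 1 34 38
f 34 11 42
f 38 42 12
f 34 42 38
f 2 18 29
f 18 6 32
f 29 32 10
f 18 32 29
f 6 41 19
f 41 12 40
f 19 40 5
f 41 40 19
f 12 42 39
f 42 11 35
f 39 35 3
f 42 35 39
f 11 37 36
f 37 8 24
f 36 24 7
f 37 24 36
f 8 23 28
f 23 2 25
f 28 25 9
f 23 25 28
f 4 30 16
f 30 10 31
f 16 31 5
f 30 31 16
f 4 16 14
f 16 5 15
f 14 15 3
f 16 15 14
f 4 14 21
f 14 3 20
f 21 20 7
f 14 20 21
f 4 21 26
f 21 7 27
f 26 27 9
f 21 27 26
f 4 26 30
f 26 9 33
f 30 33 10
f 26 33 30
f 5 31 19
f 31 10 32
f 19 32 6
f 31 32 19
f 3 15 39
f 15 5 40
f 39 40 12
f 15 40 39
f 7 20 36
f 20 3 35
f 36 35 11
f 20 35 36
f 9 27 28
f 27 7 24
f 28 24 8
f 27 24 28
f 10 33 29
f 33 9 25
f 29 25 2
f 33 25 29
f 44 46 43
f 47 44 43
f 43 46 45
f 45 47 43
f 44 50 46
f 48 44 47
f 48 50 44
f 46 50 45
f 49 47 45
f 45 50 49
f 49 48 47
f 50 48 49

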